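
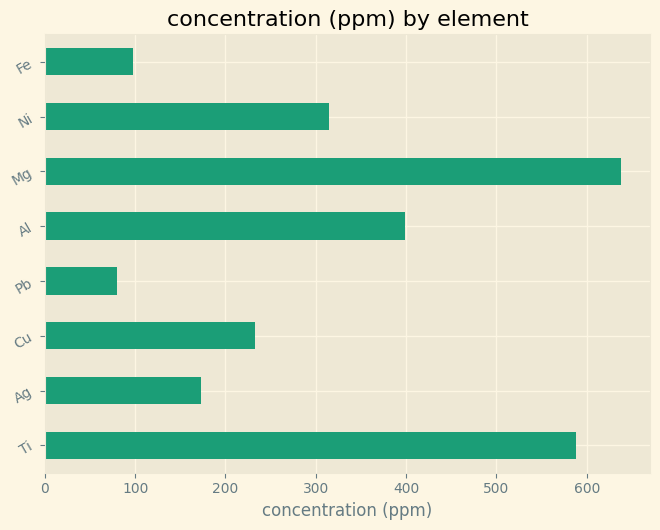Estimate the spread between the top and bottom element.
Max Mg ≈ 600, min Pb ≈ 100; range ≈ 500.

≈ 500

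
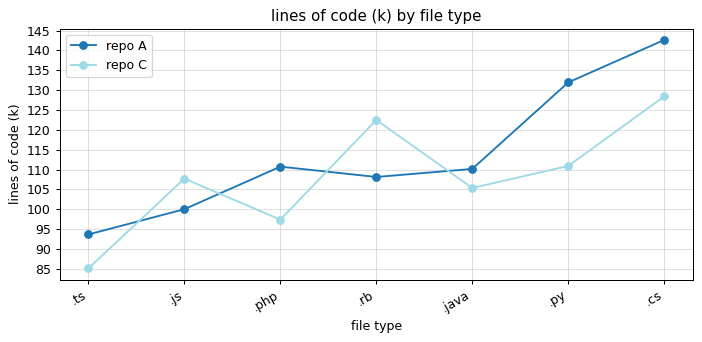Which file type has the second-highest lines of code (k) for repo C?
.rb

Top 3 for repo C: .cs ≈ 130, .rb ≈ 120, .py ≈ 110.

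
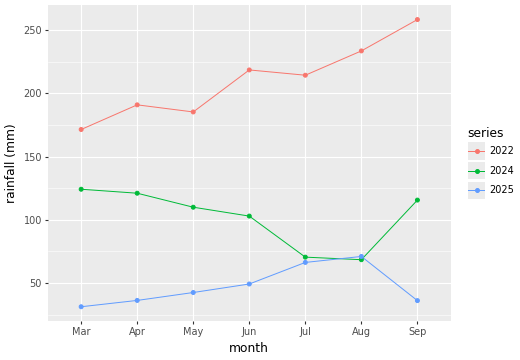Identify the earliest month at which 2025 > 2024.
Jul: 2025 ≈ 60 vs 2024 ≈ 80 (not yet); Aug: 2025 ≈ 80 vs 2024 ≈ 60 (first crossover).

Aug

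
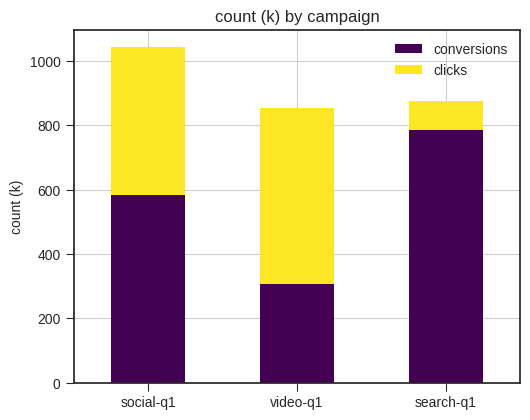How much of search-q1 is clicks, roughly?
clicks top ≈ 900, bottom ≈ 800; segment ≈ 100.

≈ 100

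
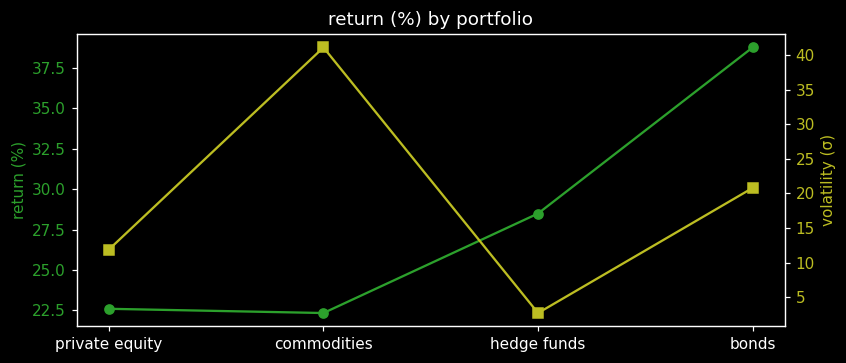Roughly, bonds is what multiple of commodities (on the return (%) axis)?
≈ 1.73×

bonds ≈ 38, commodities ≈ 22; 38/22 ≈ 1.73.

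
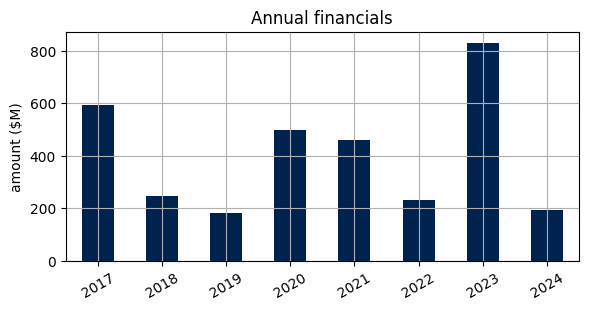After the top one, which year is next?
2017

Top 3: 2023 ≈ 800, 2017 ≈ 600, 2020 ≈ 500.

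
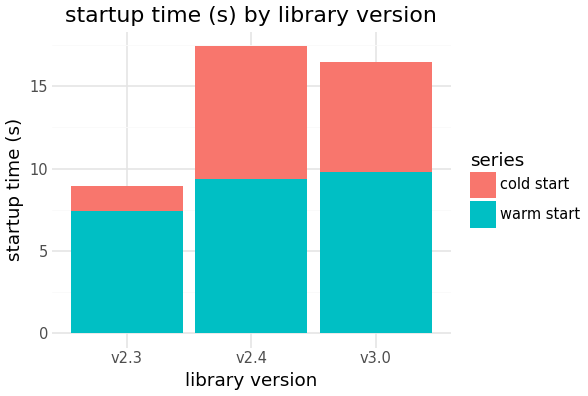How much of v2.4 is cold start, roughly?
cold start top ≈ 18, bottom ≈ 10; segment ≈ 8.

≈ 8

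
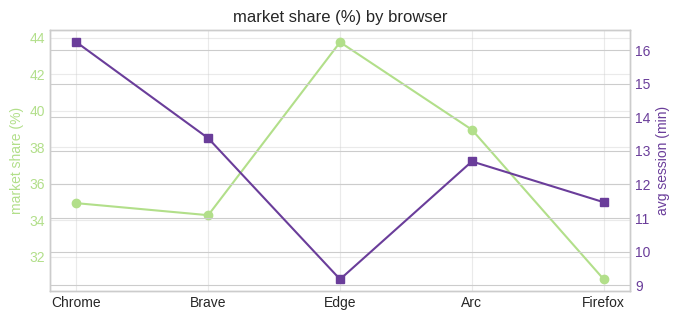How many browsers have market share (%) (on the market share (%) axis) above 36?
2

Above 36: Edge, Arc.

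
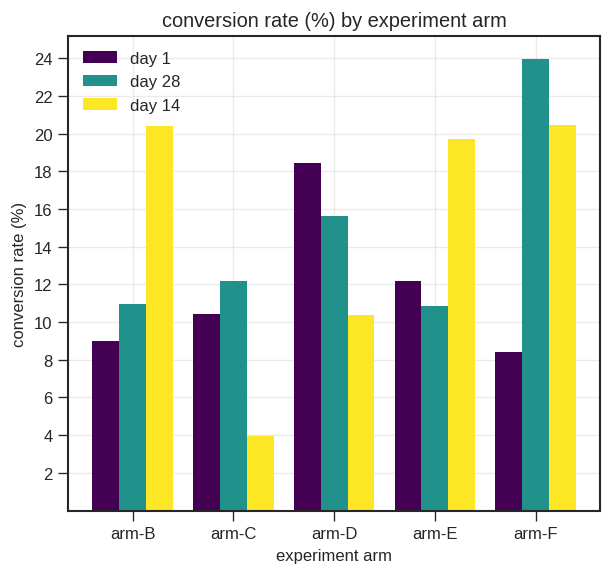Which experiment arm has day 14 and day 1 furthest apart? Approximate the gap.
arm-F, ≈ 12 %

arm-F: day 14 ≈ 20, day 1 ≈ 8 → gap ≈ 12. Next-largest (arm-B) is only ≈ 10.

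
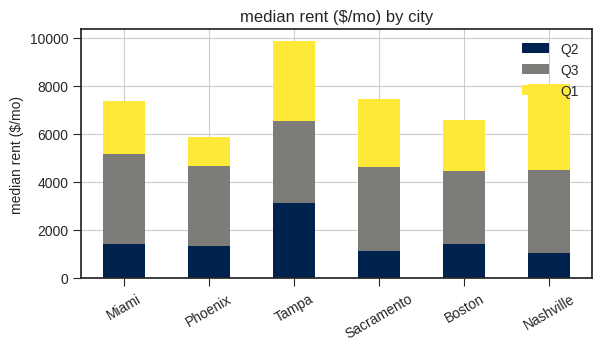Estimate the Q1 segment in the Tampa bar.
Q1 top ≈ 10000, bottom ≈ 7000; segment ≈ 3000.

≈ 3000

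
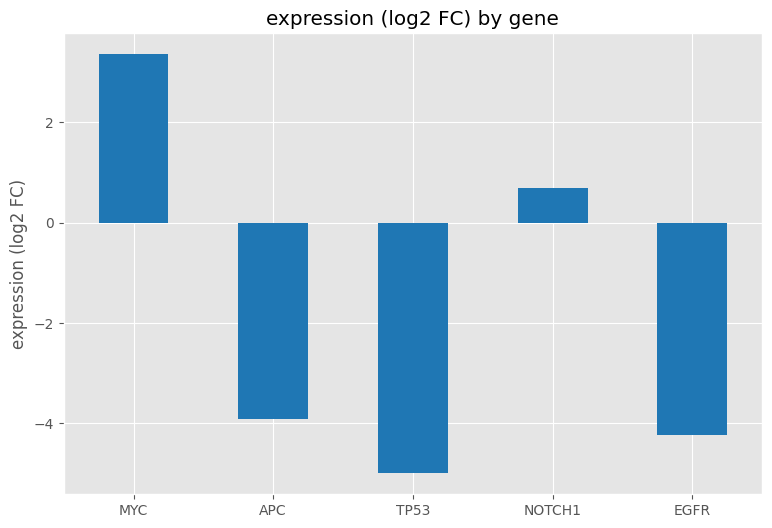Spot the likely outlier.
MYC

MYC ≈ 3; the rest sit between ≈ -5 and ≈ 1.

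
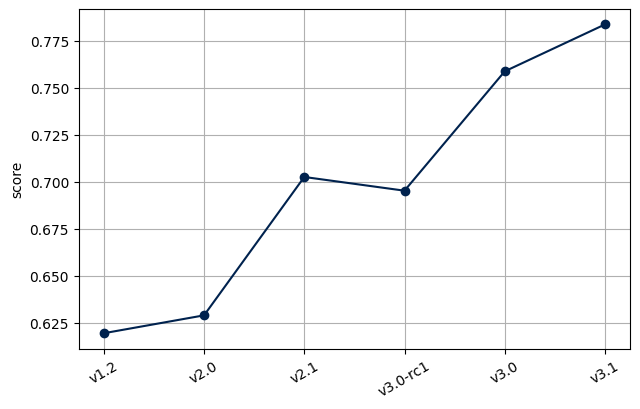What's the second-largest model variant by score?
Top 3: v3.1 ≈ 0.78, v3.0 ≈ 0.76, v2.1 ≈ 0.70.

v3.0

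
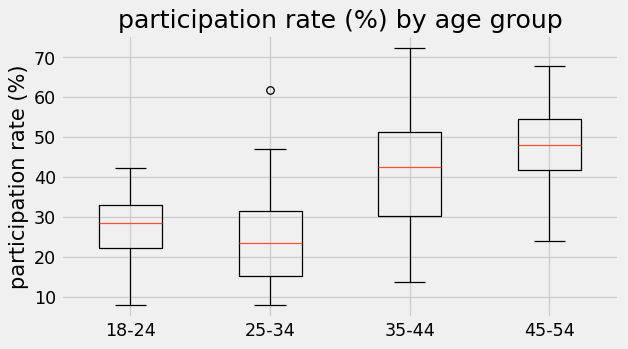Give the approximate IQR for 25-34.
≈ 16

Q3 ≈ 32, Q1 ≈ 16; IQR ≈ 16.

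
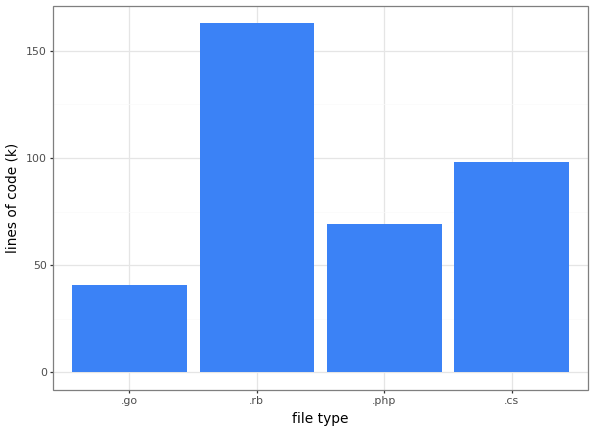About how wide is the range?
≈ 120

Max .rb ≈ 160, min .go ≈ 40; range ≈ 120.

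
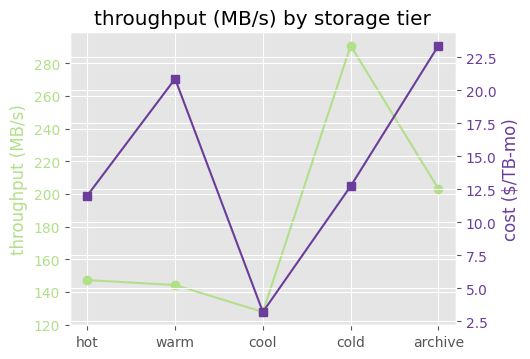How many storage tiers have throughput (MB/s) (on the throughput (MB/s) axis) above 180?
2

Above 180: cold, archive.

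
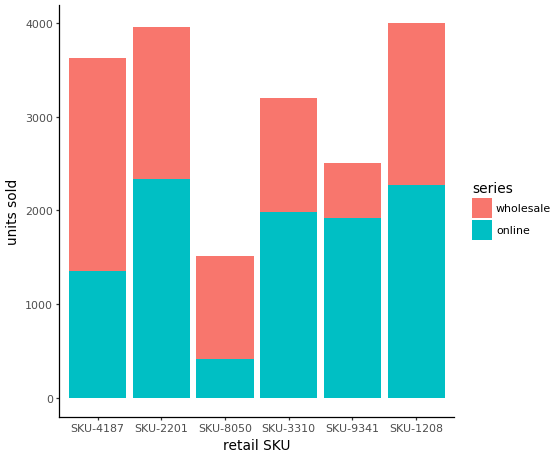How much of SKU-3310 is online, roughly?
online top ≈ 2000, bottom ≈ 0; segment ≈ 2000.

≈ 2000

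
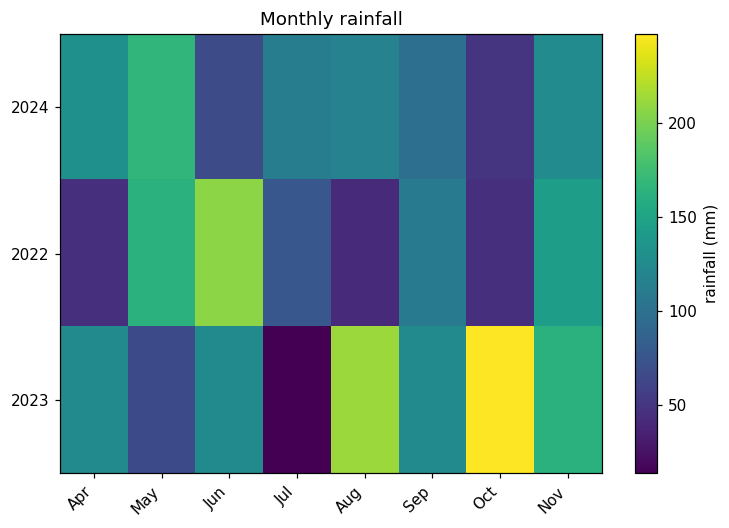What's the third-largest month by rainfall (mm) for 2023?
Top 4 for 2023: Oct ≈ 240, Aug ≈ 220, Nov ≈ 160, Sep ≈ 120.

Nov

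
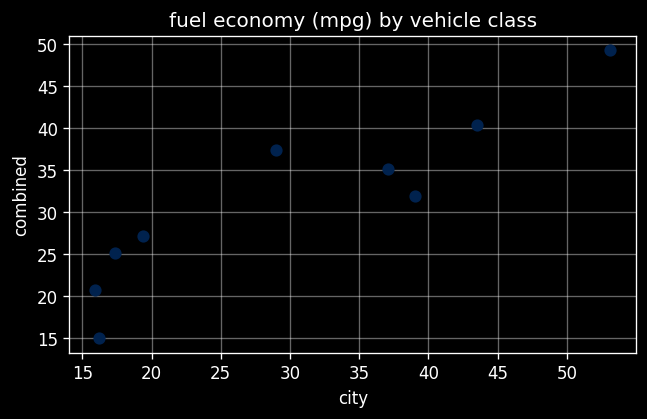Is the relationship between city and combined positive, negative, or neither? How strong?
positive, strong

Points are positively correlated; strong (|r| ≈ 0.9).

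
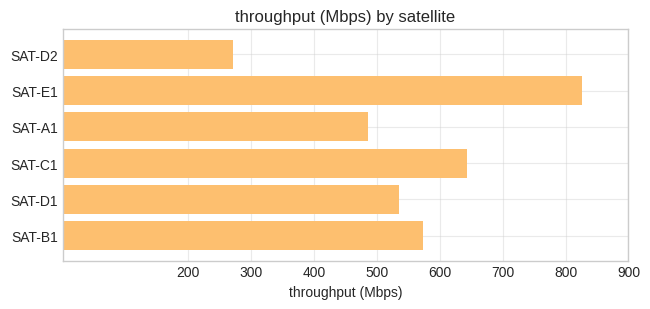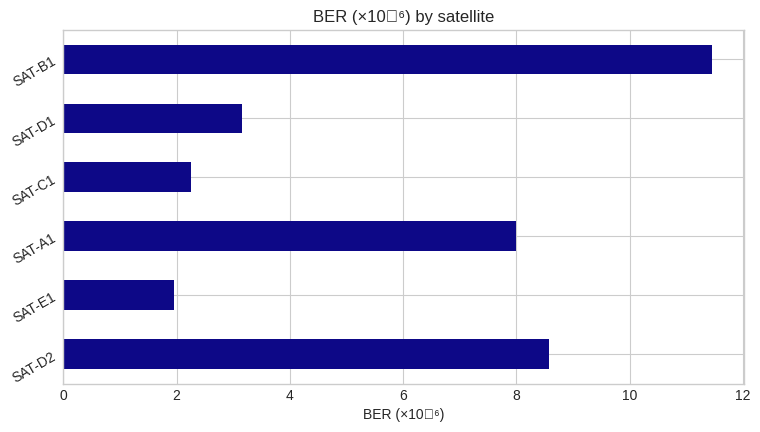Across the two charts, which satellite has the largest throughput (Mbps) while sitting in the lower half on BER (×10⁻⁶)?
Chart 2 median BER (×10⁻⁶) ≈ 6; below-median satellites: SAT-E1, SAT-C1, SAT-D1. Among those, SAT-E1 has the highest throughput (Mbps) (≈ 800).

SAT-E1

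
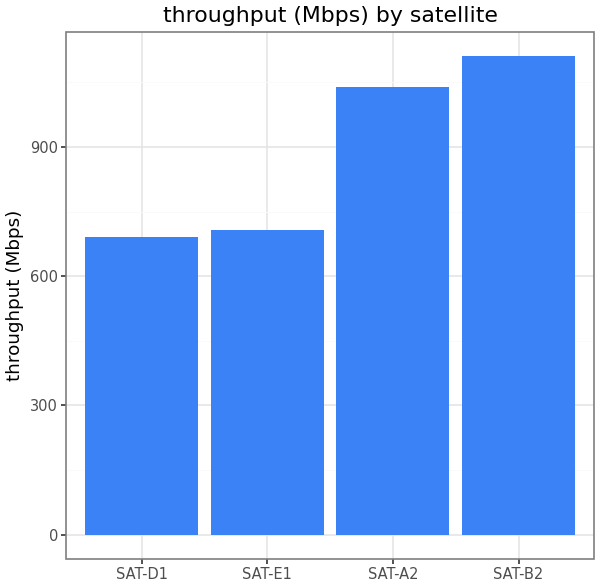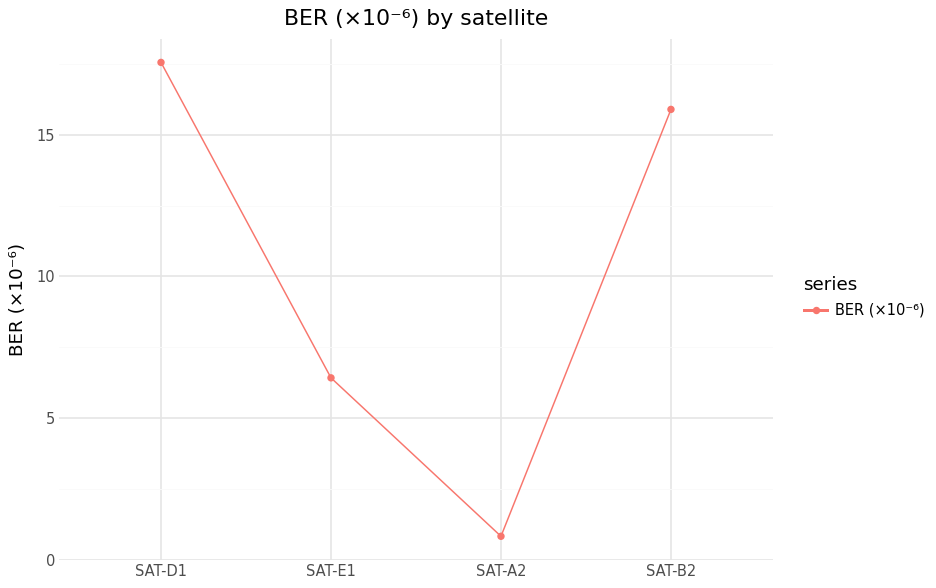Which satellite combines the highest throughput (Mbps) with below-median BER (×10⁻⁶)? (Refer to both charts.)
SAT-A2

Chart 2 median BER (×10⁻⁶) ≈ 12; below-median satellites: SAT-E1, SAT-A2. Among those, SAT-A2 has the highest throughput (Mbps) (≈ 1000).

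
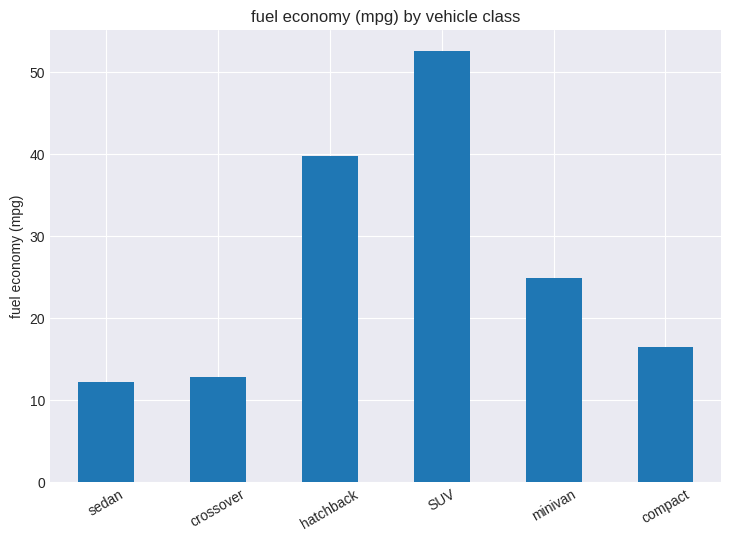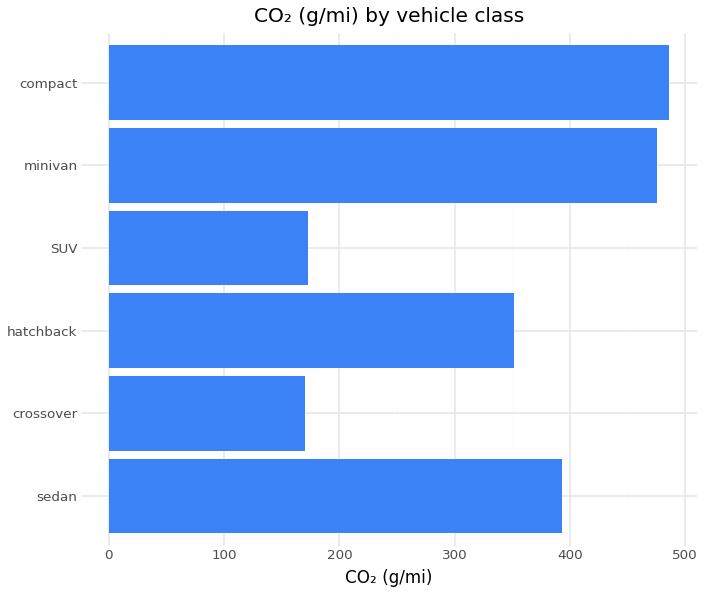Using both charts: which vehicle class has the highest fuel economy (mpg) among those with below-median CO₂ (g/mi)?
SUV

Chart 2 median CO₂ (g/mi) ≈ 350; below-median vehicle classes: crossover, hatchback, SUV. Among those, SUV has the highest fuel economy (mpg) (≈ 55).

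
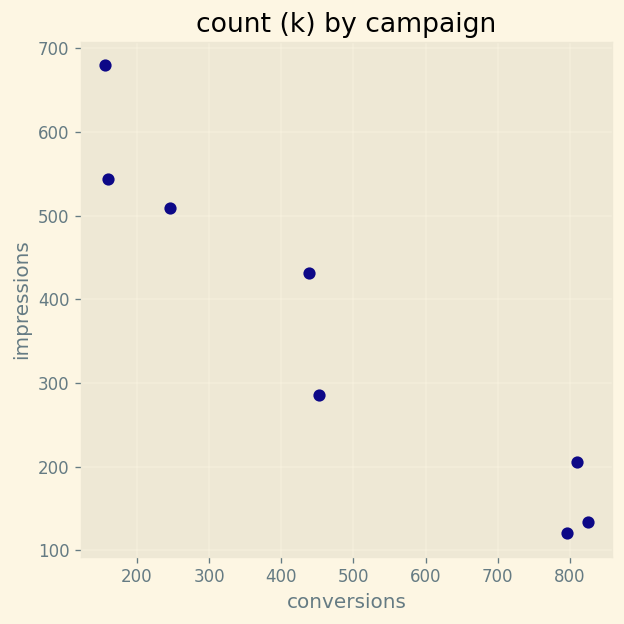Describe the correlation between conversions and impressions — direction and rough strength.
Points are negatively correlated; strong (|r| ≈ 1.0).

negative, strong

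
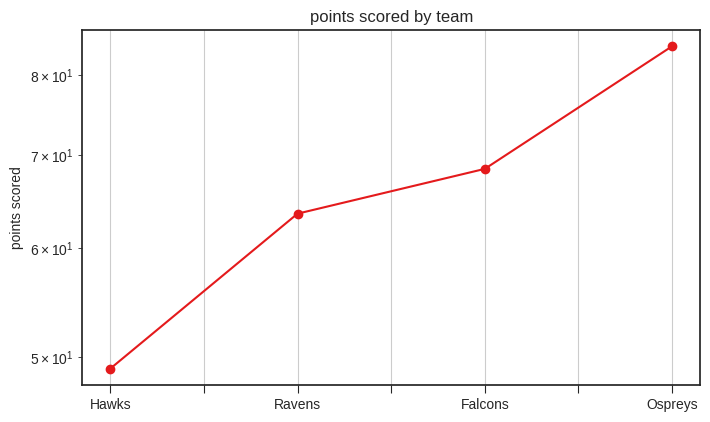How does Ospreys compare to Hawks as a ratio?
Ospreys ≈ 85, Hawks ≈ 50; 85/50 ≈ 1.7.

≈ 1.7×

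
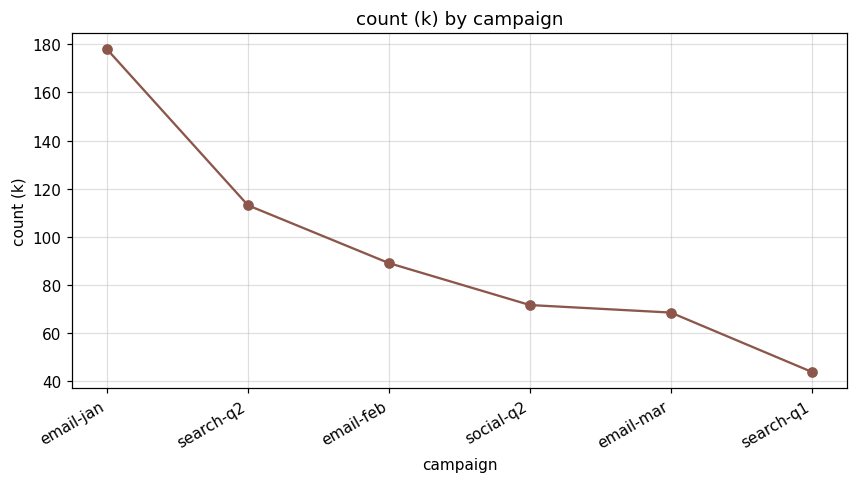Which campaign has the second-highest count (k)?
search-q2

Top 3: email-jan ≈ 180, search-q2 ≈ 120, email-feb ≈ 80.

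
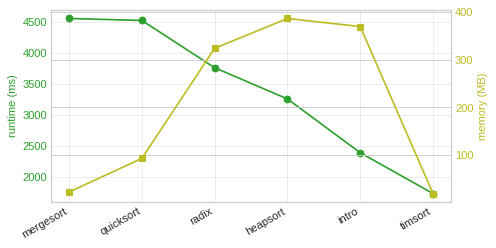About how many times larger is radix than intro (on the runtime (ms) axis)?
≈ 1.6×

radix ≈ 4000, intro ≈ 2500; 4000/2500 ≈ 1.6.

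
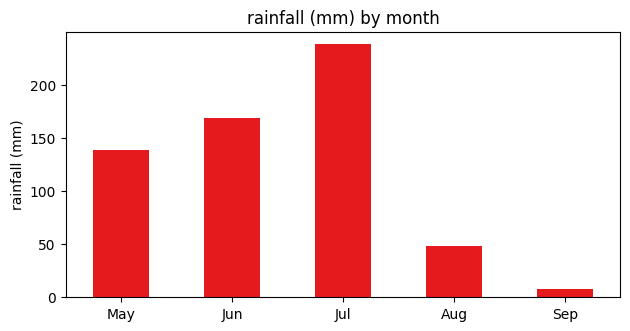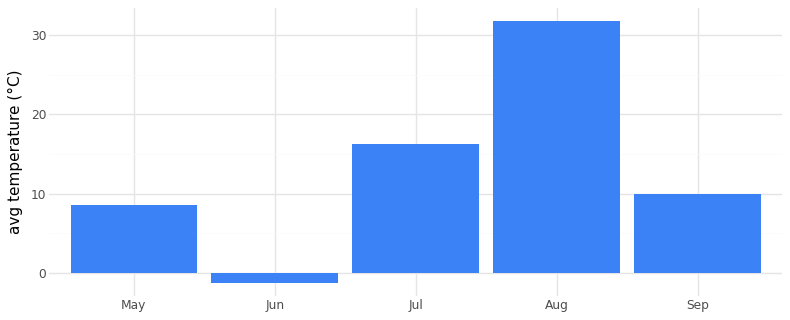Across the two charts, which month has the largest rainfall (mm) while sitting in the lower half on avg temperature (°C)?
Jun

Chart 2 median avg temperature (°C) ≈ 10; below-median months: May, Jun. Among those, Jun has the highest rainfall (mm) (≈ 175).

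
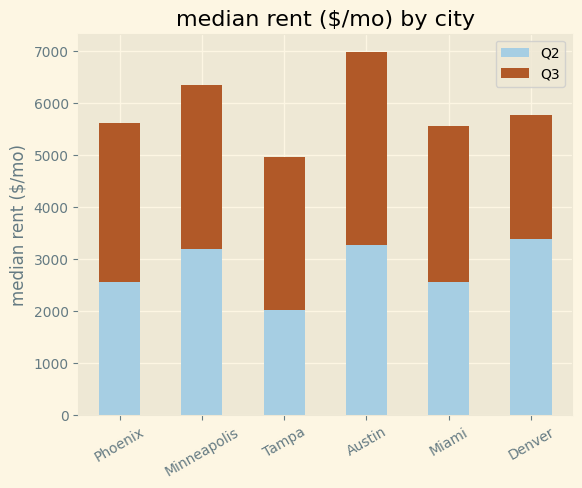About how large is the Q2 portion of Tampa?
Q2 top ≈ 2000, bottom ≈ 0; segment ≈ 2000.

≈ 2000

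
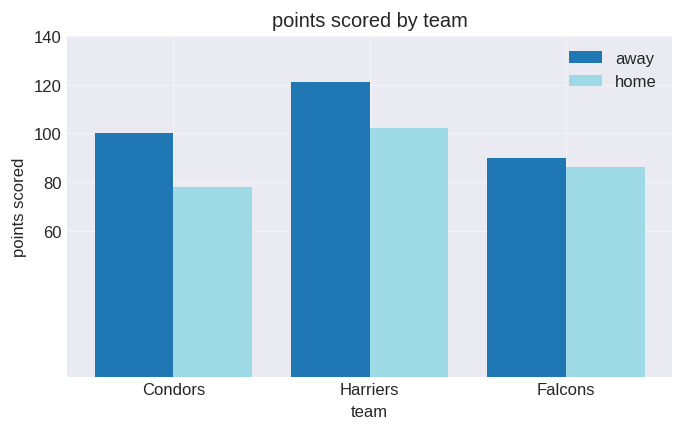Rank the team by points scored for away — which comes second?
Condors

Top 3 for away: Harriers ≈ 120, Condors ≈ 100, Falcons ≈ 80.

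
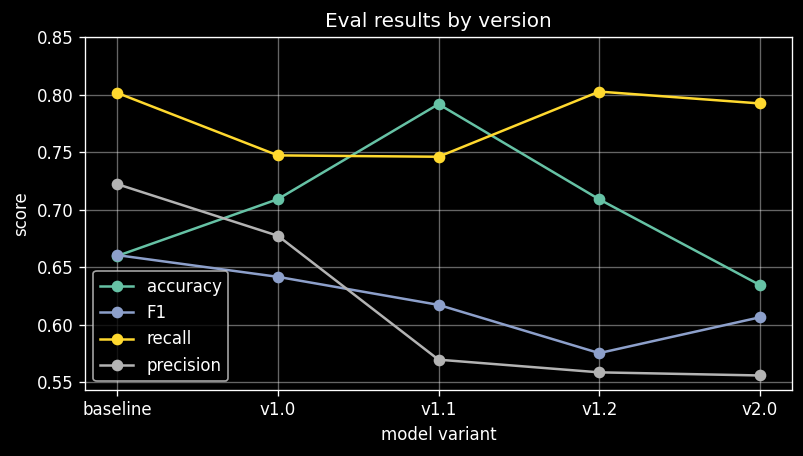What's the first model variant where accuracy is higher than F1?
baseline: accuracy ≈ 0.65 vs F1 ≈ 0.65 (not yet); v1.0: accuracy ≈ 0.70 vs F1 ≈ 0.65 (first crossover).

v1.0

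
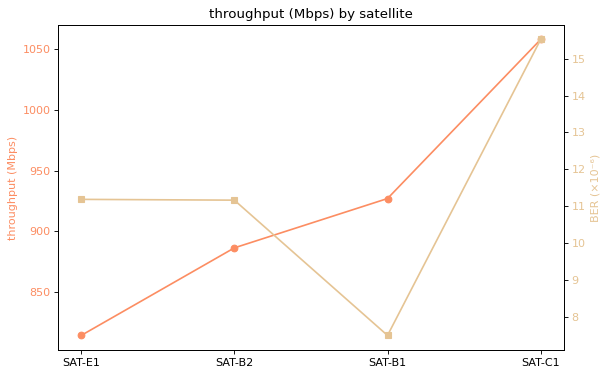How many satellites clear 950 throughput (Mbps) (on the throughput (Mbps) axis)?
Above 950: SAT-C1.

1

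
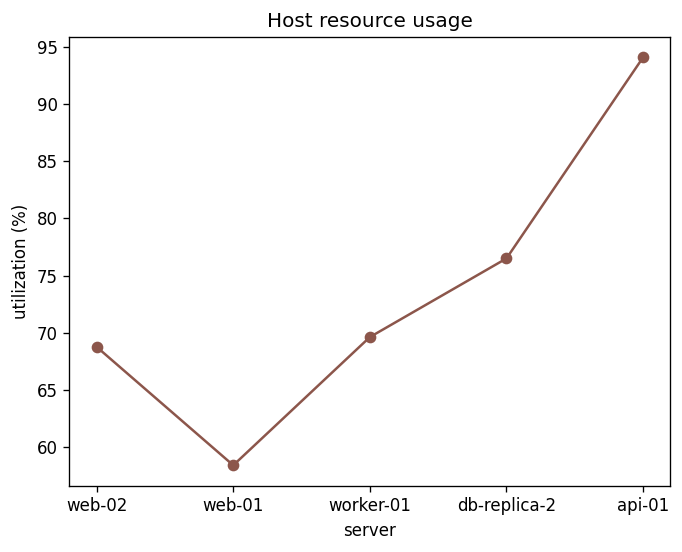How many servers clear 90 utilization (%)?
1

Above 90: api-01.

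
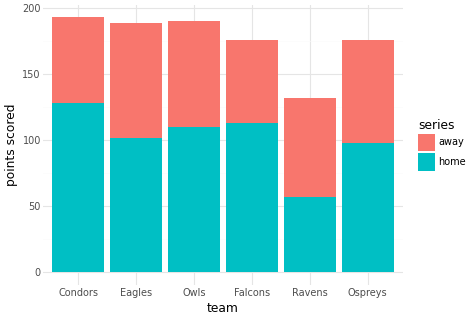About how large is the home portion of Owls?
≈ 120

home top ≈ 120, bottom ≈ 0; segment ≈ 120.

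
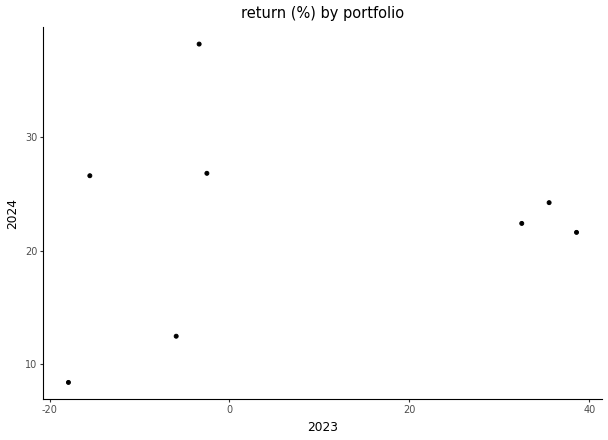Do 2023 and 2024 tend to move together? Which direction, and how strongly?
Points are roughly uncorrelated; weak (|r| ≈ 0.1).

no clear correlation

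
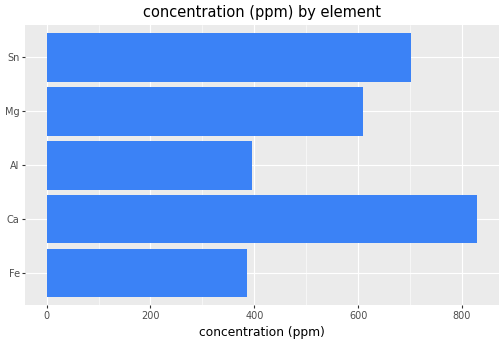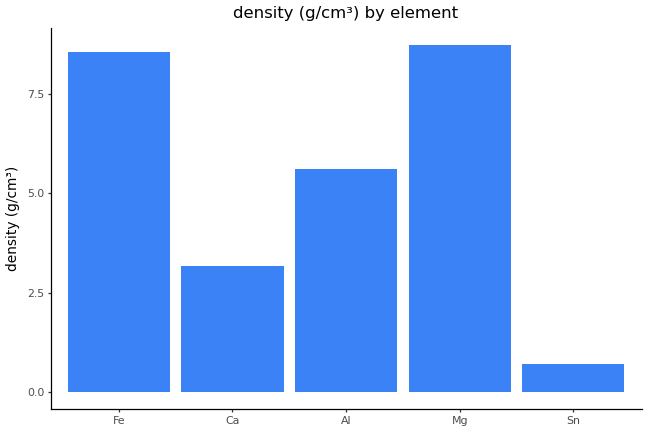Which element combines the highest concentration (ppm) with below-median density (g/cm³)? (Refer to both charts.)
Chart 2 median density (g/cm³) ≈ 6; below-median elements: Ca, Sn. Among those, Ca has the highest concentration (ppm) (≈ 800).

Ca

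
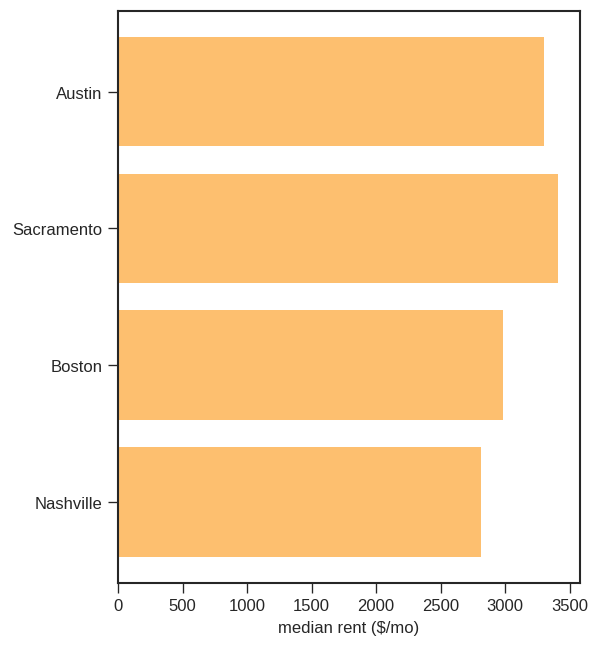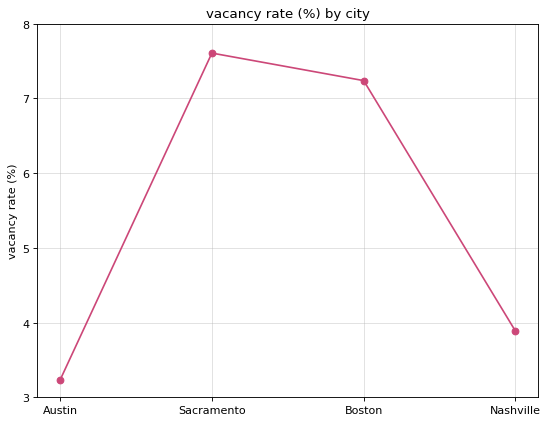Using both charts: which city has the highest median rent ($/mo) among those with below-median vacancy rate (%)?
Chart 2 median vacancy rate (%) ≈ 6; below-median cities: Austin, Nashville. Among those, Austin has the highest median rent ($/mo) (≈ 3500).

Austin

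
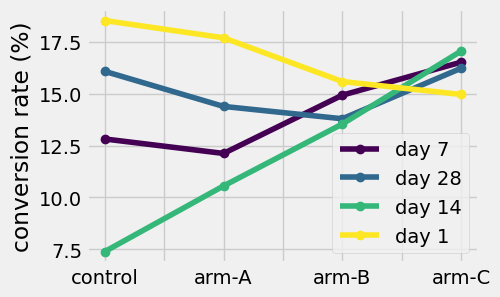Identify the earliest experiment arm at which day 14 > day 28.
arm-B: day 14 ≈ 14 vs day 28 ≈ 14 (not yet); arm-C: day 14 ≈ 17 vs day 28 ≈ 16 (first crossover).

arm-C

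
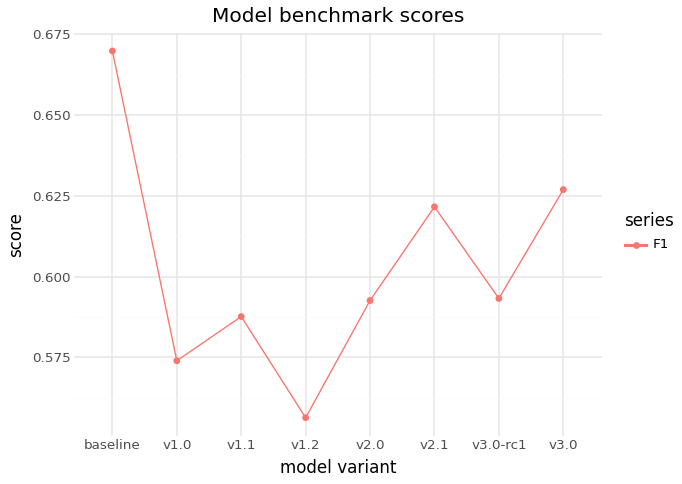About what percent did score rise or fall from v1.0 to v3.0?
v1.0 ≈ 0.57, v3.0 ≈ 0.63; (0.63 − 0.57) / 0.57 ≈ +10.5%.

≈ +10.5%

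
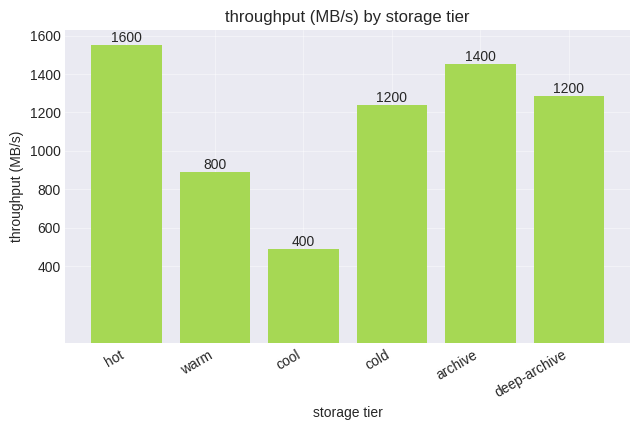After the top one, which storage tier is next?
Top 3: hot ≈ 1600, archive ≈ 1400, deep-archive ≈ 1200.

archive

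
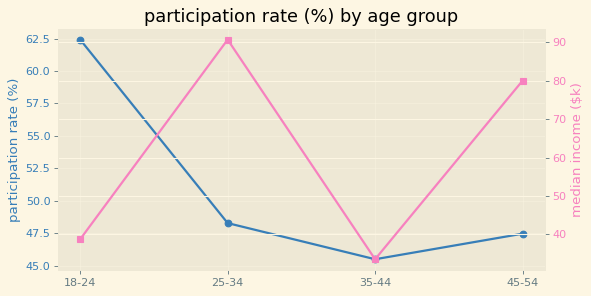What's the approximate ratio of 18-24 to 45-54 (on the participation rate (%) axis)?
≈ 1.29×

18-24 ≈ 62, 45-54 ≈ 48; 62/48 ≈ 1.29.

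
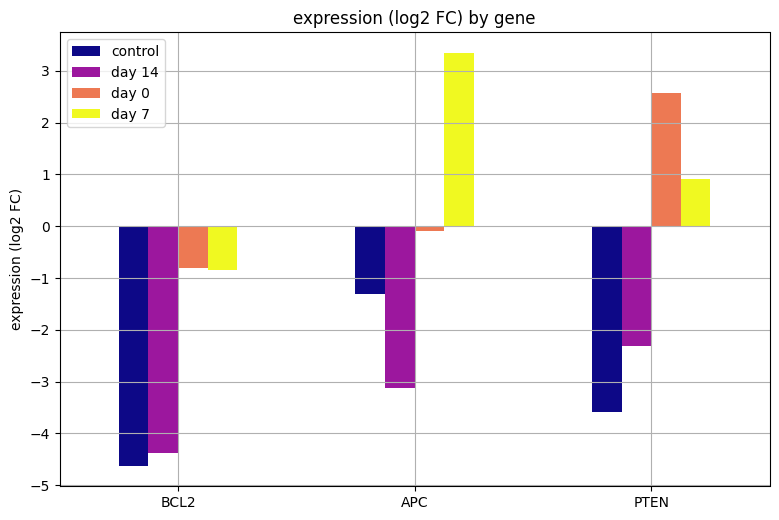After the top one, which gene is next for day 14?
APC

Top 3 for day 14: PTEN ≈ -2, APC ≈ -3, BCL2 ≈ -4.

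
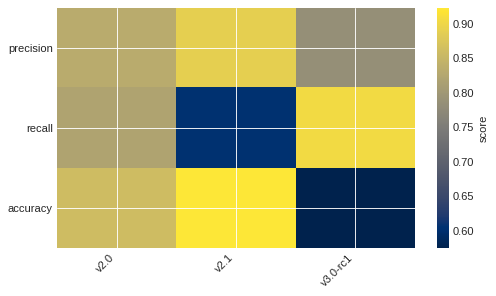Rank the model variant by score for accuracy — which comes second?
Top 3 for accuracy: v2.1 ≈ 0.90, v2.0 ≈ 0.85, v3.0-rc1 ≈ 0.55.

v2.0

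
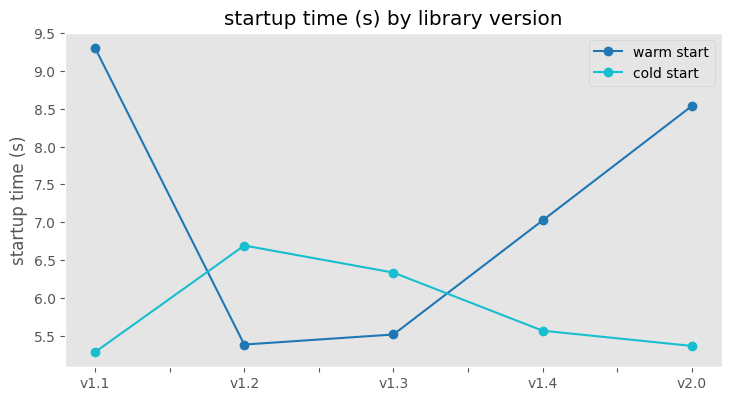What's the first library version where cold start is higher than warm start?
v1.2

v1.1: cold start ≈ 5.5 vs warm start ≈ 9.5 (not yet); v1.2: cold start ≈ 6.5 vs warm start ≈ 5.5 (first crossover).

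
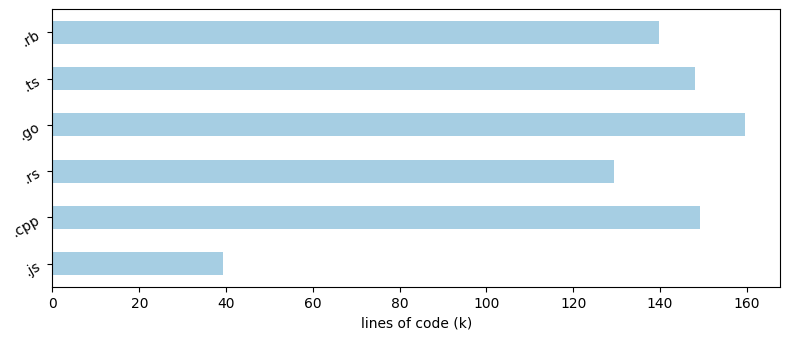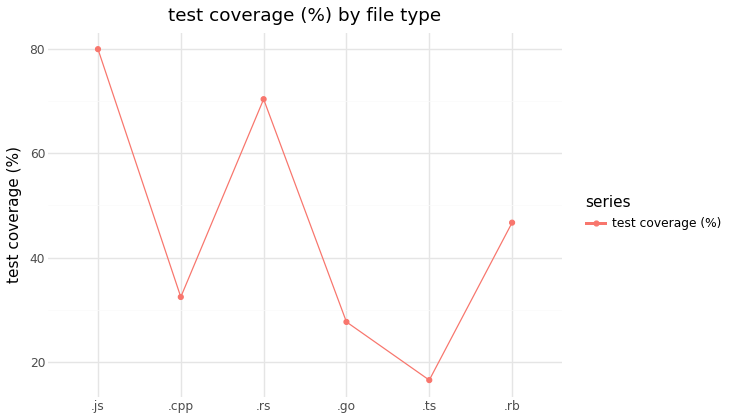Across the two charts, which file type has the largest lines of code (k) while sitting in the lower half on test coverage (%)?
.go

Chart 2 median test coverage (%) ≈ 40; below-median file types: .cpp, .go, .ts. Among those, .go has the highest lines of code (k) (≈ 160).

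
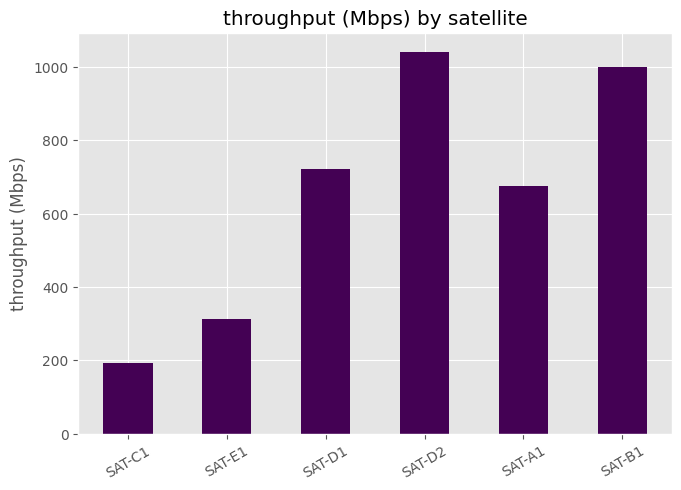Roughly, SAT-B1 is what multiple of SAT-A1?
≈ 1.43×

SAT-B1 ≈ 1000, SAT-A1 ≈ 700; 1000/700 ≈ 1.43.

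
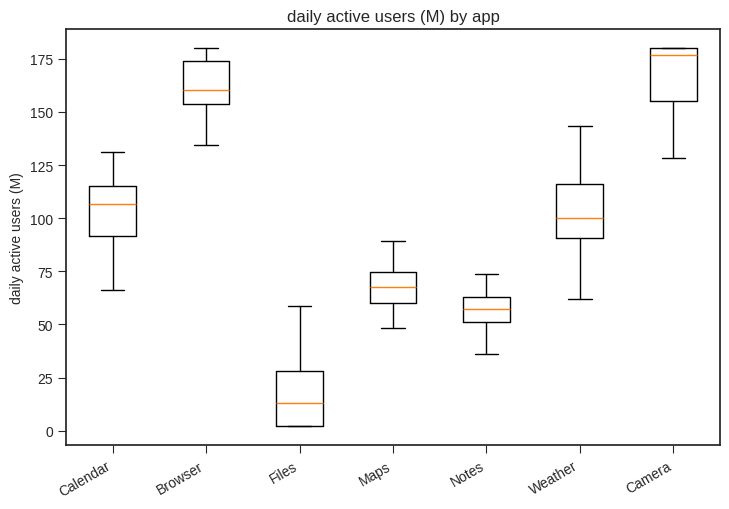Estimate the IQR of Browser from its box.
Q3 ≈ 180, Q1 ≈ 160; IQR ≈ 20.

≈ 20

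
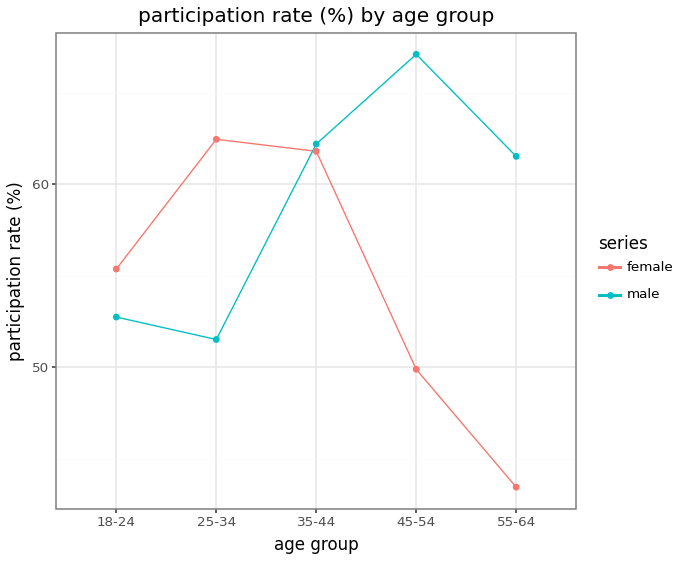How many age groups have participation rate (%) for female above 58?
Above 58: 25-34, 35-44.

2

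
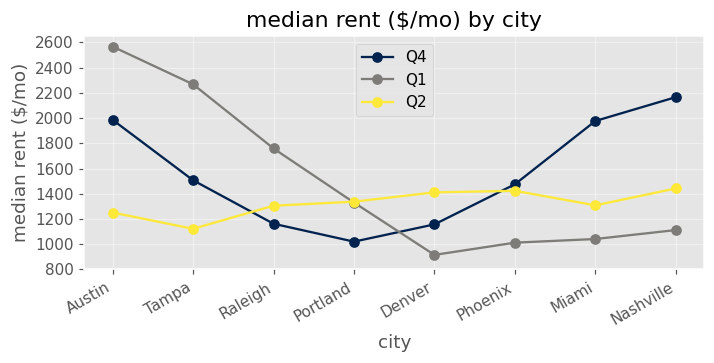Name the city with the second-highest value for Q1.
Top 3 for Q1: Austin ≈ 2600, Tampa ≈ 2200, Raleigh ≈ 1800.

Tampa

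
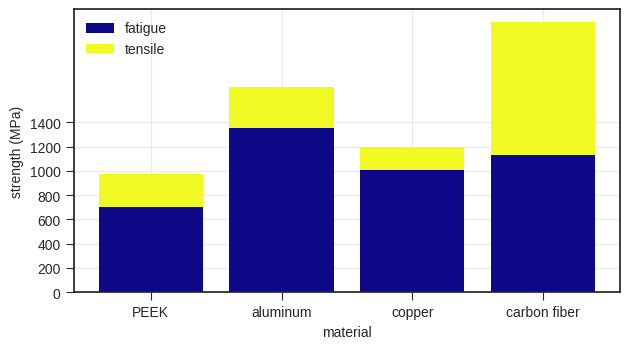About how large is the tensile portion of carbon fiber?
tensile top ≈ 2200, bottom ≈ 1200; segment ≈ 1000.

≈ 1000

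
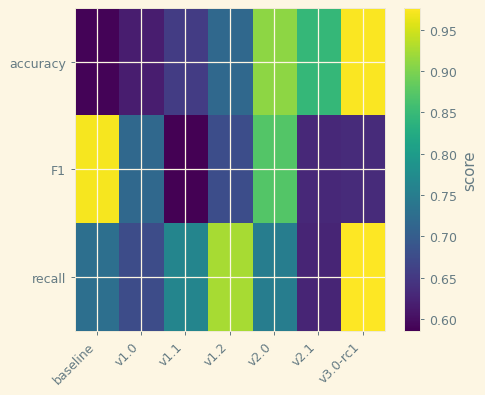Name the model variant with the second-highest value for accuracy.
Top 3 for accuracy: v3.0-rc1 ≈ 0.95, v2.0 ≈ 0.90, v2.1 ≈ 0.85.

v2.0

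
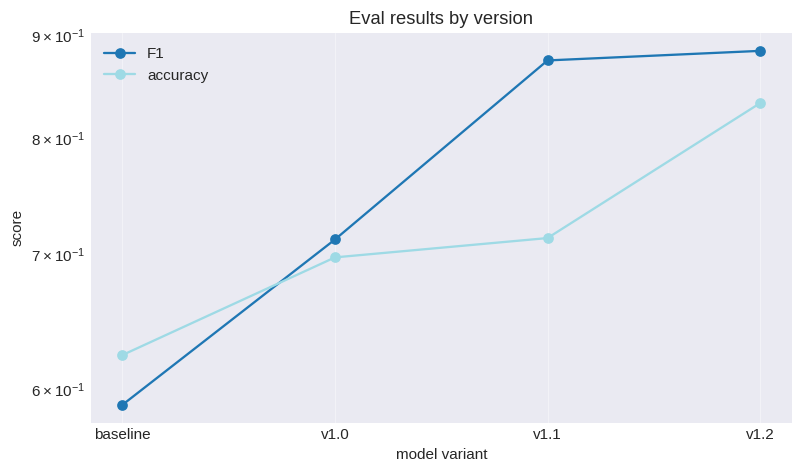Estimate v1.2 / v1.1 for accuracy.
≈ 1.21×

v1.2 ≈ 0.85, v1.1 ≈ 0.70; 0.85/0.70 ≈ 1.21.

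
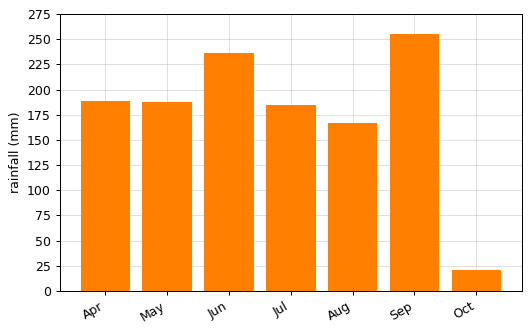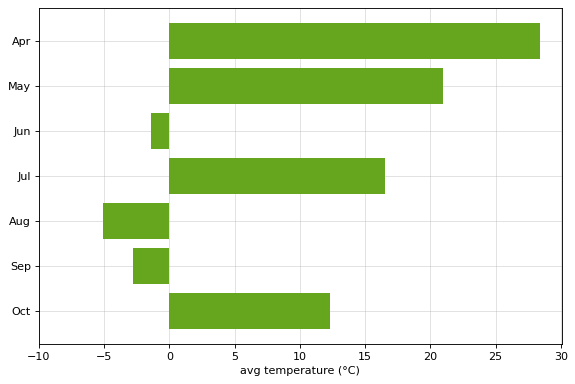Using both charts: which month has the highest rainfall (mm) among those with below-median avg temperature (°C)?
Chart 2 median avg temperature (°C) ≈ 10; below-median months: Jun, Aug, Sep. Among those, Sep has the highest rainfall (mm) (≈ 250).

Sep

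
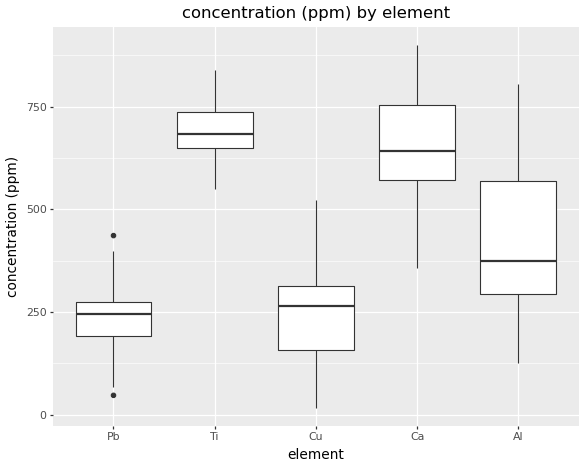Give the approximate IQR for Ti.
Q3 ≈ 750, Q1 ≈ 650; IQR ≈ 100.

≈ 100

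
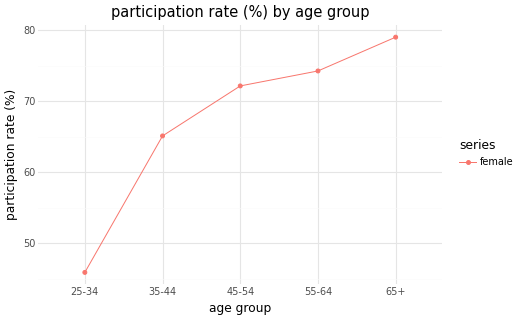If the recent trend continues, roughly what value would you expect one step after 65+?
≈ 85

Last three: 70, 75, 80 → slope ≈ 5/step → next ≈ 85.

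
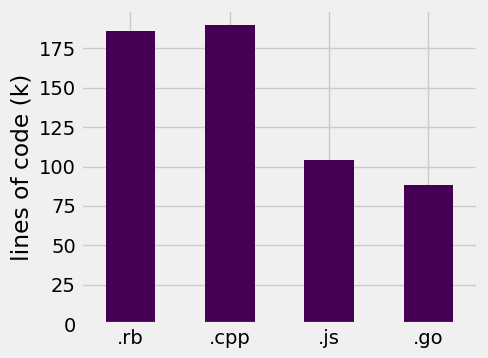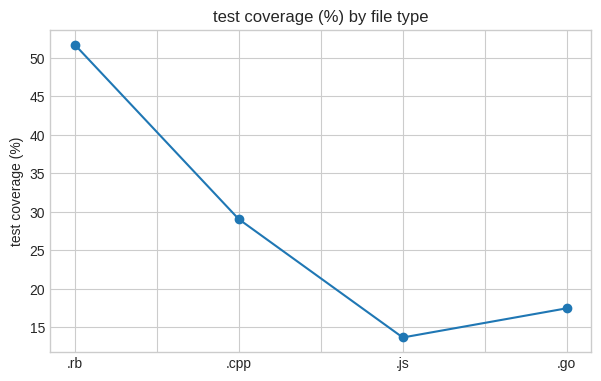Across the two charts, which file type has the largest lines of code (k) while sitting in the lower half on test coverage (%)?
.js

Chart 2 median test coverage (%) ≈ 25; below-median file types: .js, .go. Among those, .js has the highest lines of code (k) (≈ 100).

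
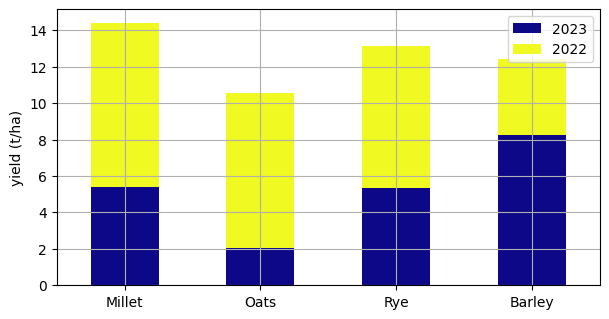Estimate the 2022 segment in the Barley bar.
2022 top ≈ 12, bottom ≈ 8; segment ≈ 4.

≈ 4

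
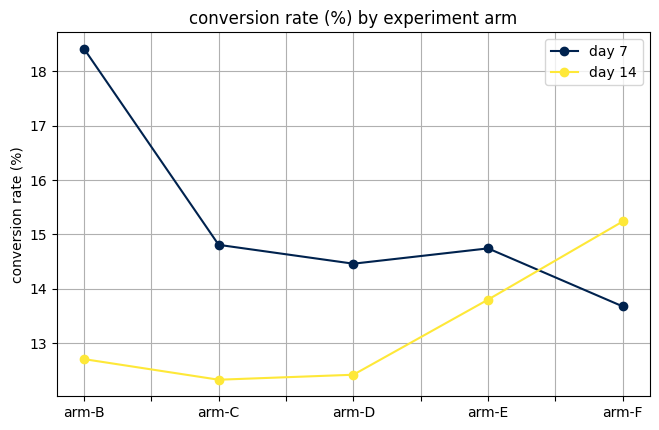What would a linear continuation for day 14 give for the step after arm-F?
Last three: 12, 14, 15 → slope ≈ 1.5/step → next ≈ 16.5.

≈ 16.5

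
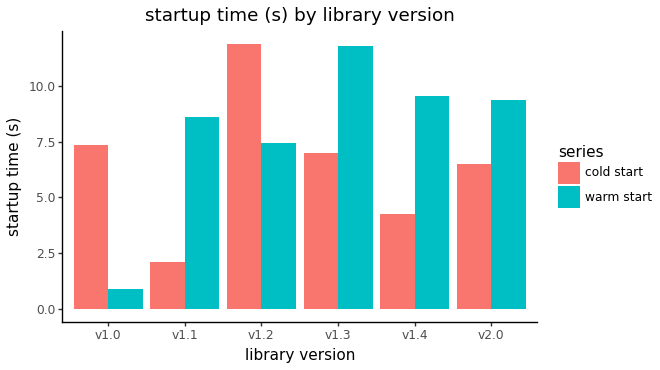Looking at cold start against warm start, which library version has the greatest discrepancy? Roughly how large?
v1.1, ≈ 7 s

v1.1: cold start ≈ 2, warm start ≈ 9 → gap ≈ 7. Next-largest (v1.0) is only ≈ 6.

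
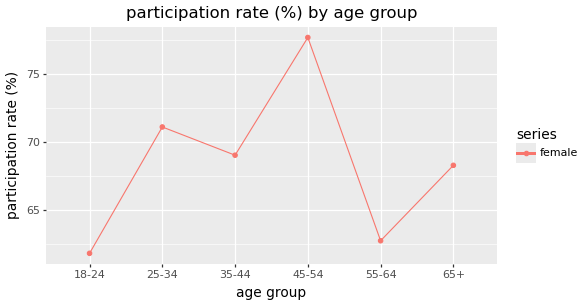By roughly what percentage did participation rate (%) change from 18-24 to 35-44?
18-24 ≈ 62, 35-44 ≈ 70; (70 − 62) / 62 ≈ +12.9%.

≈ +12.9%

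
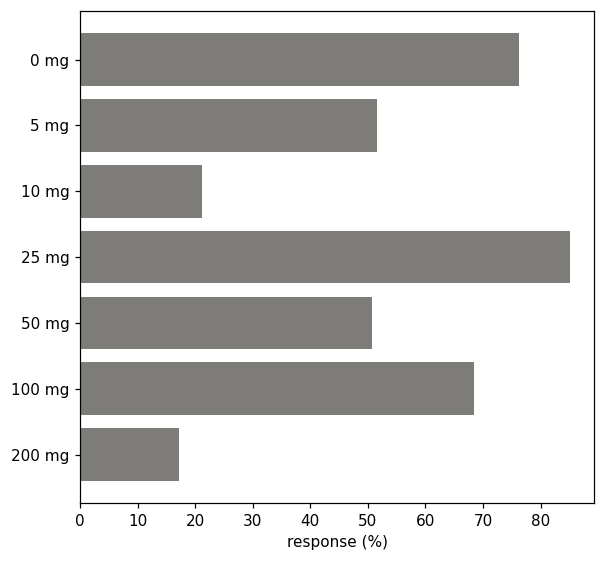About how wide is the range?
Max 25 mg ≈ 90, min 200 mg ≈ 20; range ≈ 70.

≈ 70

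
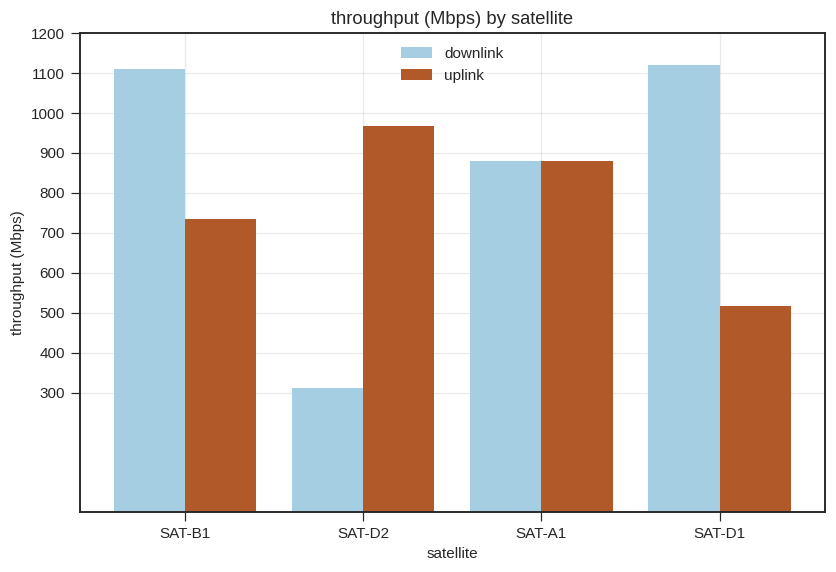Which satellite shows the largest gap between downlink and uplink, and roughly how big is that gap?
SAT-D2: downlink ≈ 300, uplink ≈ 1000 → gap ≈ 700. Next-largest (SAT-D1) is only ≈ 600.

SAT-D2, ≈ 700 Mbps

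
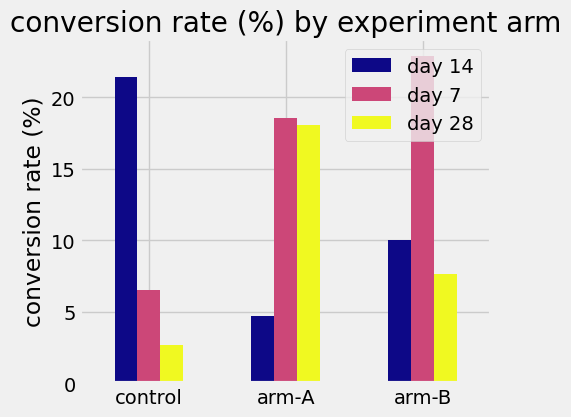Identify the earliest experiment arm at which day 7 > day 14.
control: day 7 ≈ 6 vs day 14 ≈ 22 (not yet); arm-A: day 7 ≈ 18 vs day 14 ≈ 4 (first crossover).

arm-A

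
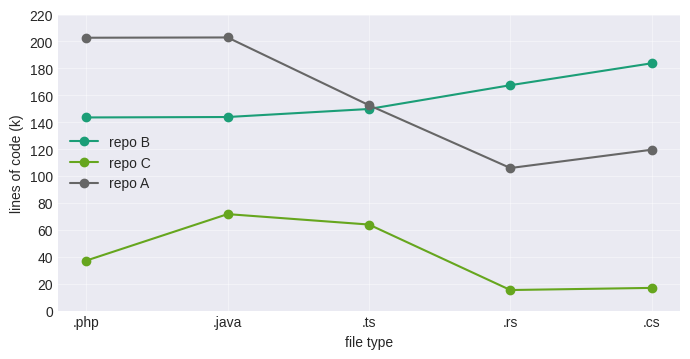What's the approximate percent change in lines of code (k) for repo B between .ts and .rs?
.ts ≈ 140, .rs ≈ 160; (160 − 140) / 140 ≈ +14.3%.

≈ +14.3%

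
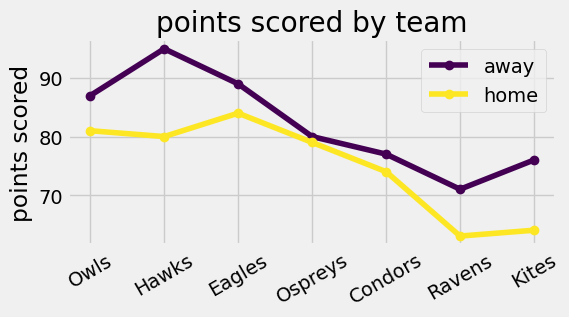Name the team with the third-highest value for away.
Owls

Top 4 for away: Hawks ≈ 95, Eagles ≈ 90, Owls ≈ 85, Ospreys ≈ 80.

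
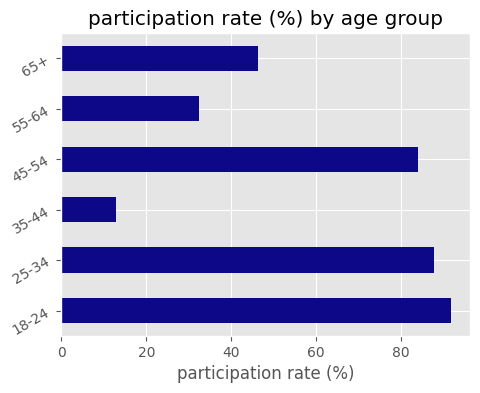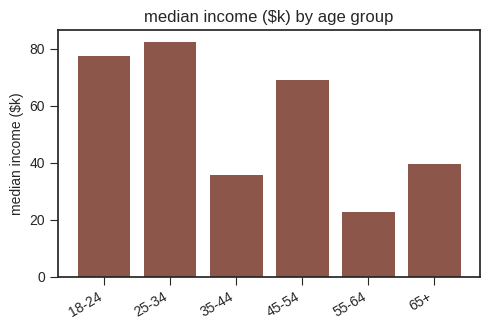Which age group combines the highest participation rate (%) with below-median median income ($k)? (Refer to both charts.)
Chart 2 median median income ($k) ≈ 50; below-median age groups: 35-44, 55-64, 65+. Among those, 65+ has the highest participation rate (%) (≈ 50).

65+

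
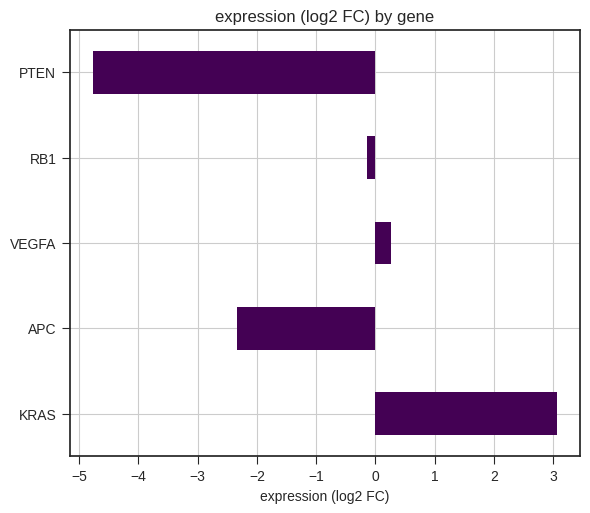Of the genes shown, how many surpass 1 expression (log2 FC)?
Above 1: KRAS.

1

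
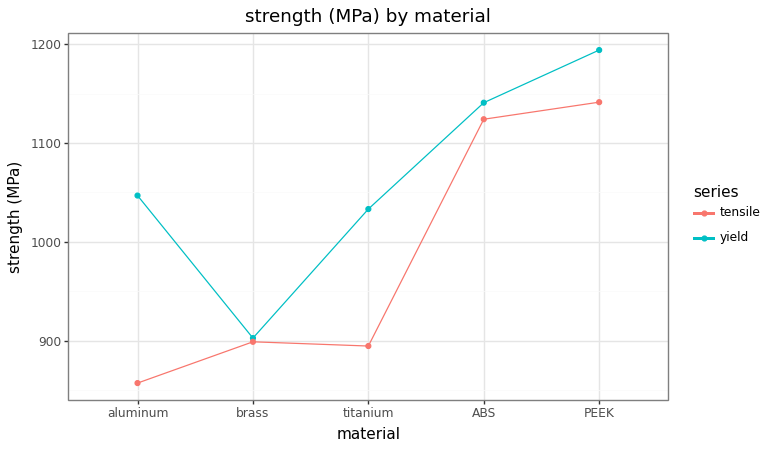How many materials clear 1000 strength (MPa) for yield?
Above 1000: aluminum, titanium, ABS, PEEK.

4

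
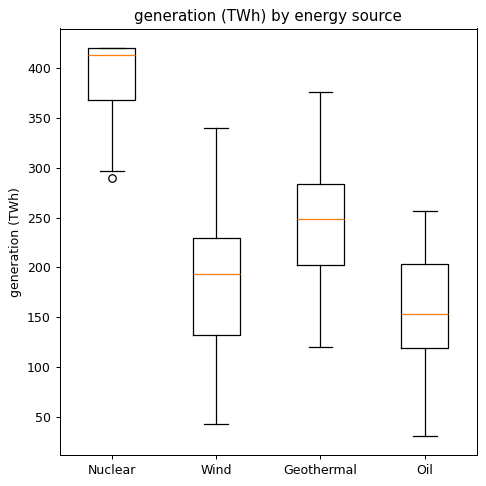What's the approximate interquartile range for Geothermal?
≈ 80

Q3 ≈ 280, Q1 ≈ 200; IQR ≈ 80.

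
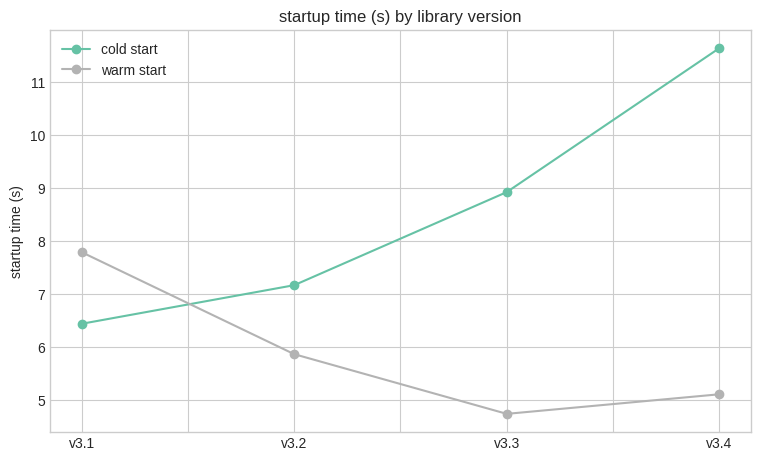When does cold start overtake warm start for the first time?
v3.1: cold start ≈ 6 vs warm start ≈ 8 (not yet); v3.2: cold start ≈ 7 vs warm start ≈ 6 (first crossover).

v3.2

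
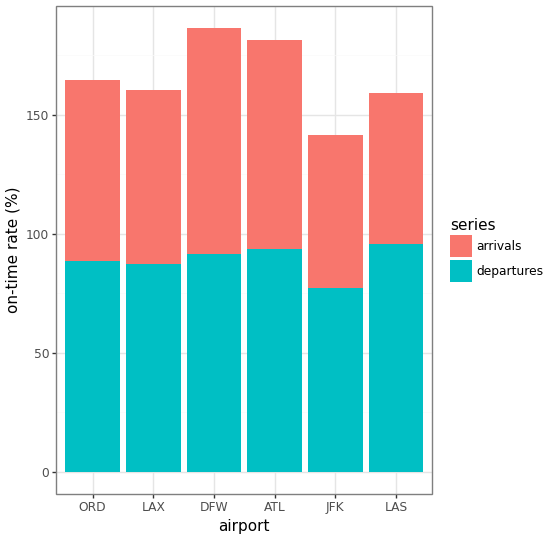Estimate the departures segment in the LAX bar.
departures top ≈ 80, bottom ≈ 0; segment ≈ 80.

≈ 80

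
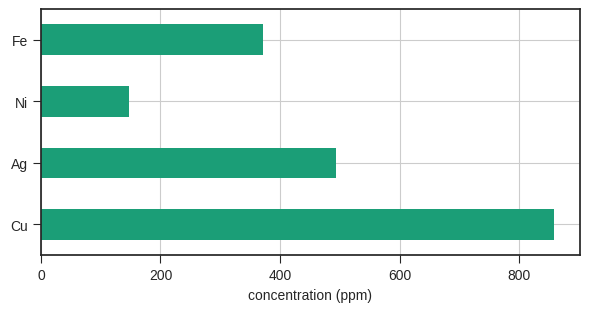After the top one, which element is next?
Top 3: Cu ≈ 900, Ag ≈ 500, Fe ≈ 400.

Ag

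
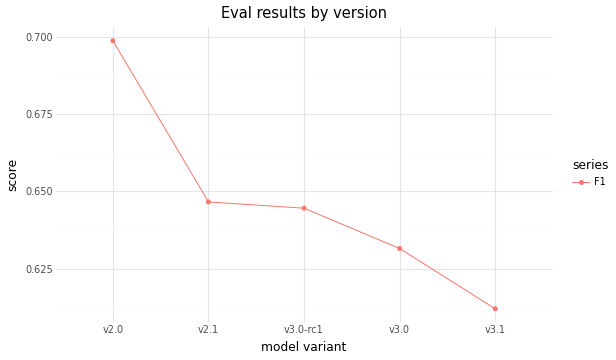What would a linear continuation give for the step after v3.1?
≈ 0.595

Last three: 0.64, 0.63, 0.61 → slope ≈ -0.015/step → next ≈ 0.595.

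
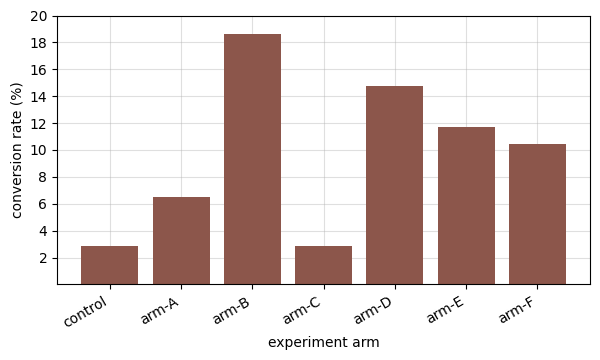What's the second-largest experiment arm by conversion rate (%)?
Top 3: arm-B ≈ 18, arm-D ≈ 14, arm-E ≈ 12.

arm-D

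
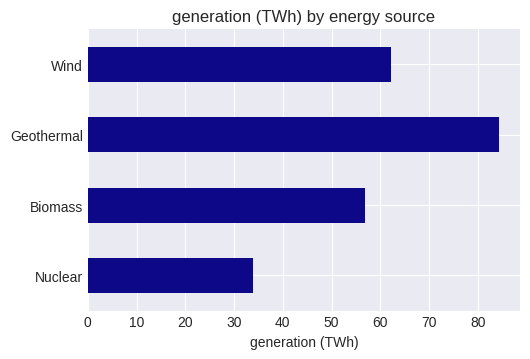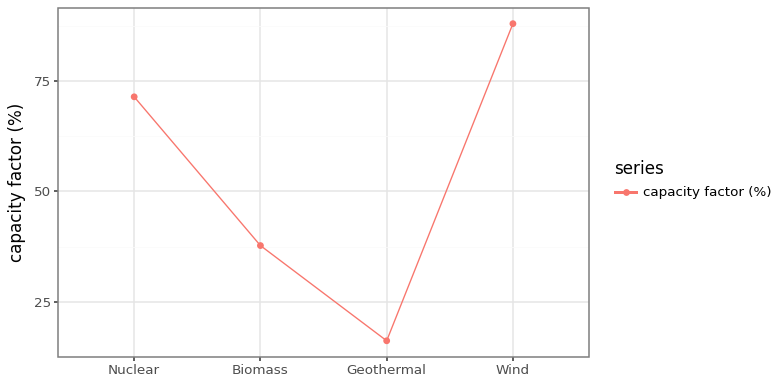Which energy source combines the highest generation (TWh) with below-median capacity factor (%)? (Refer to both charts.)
Geothermal

Chart 2 median capacity factor (%) ≈ 50; below-median energy sources: Biomass, Geothermal. Among those, Geothermal has the highest generation (TWh) (≈ 80).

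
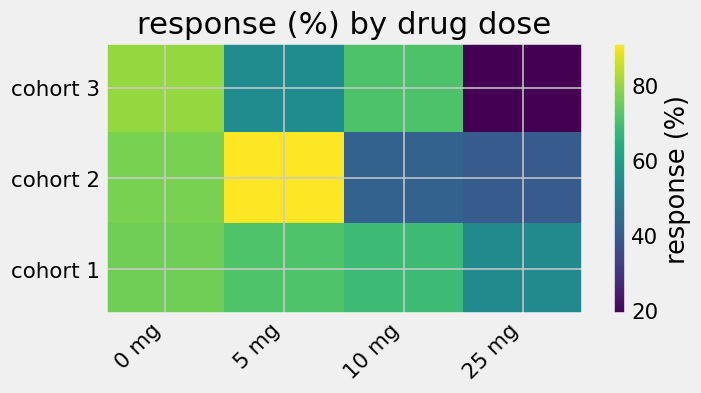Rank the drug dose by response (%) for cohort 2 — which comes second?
Top 3 for cohort 2: 5 mg ≈ 90, 0 mg ≈ 80, 10 mg ≈ 40.

0 mg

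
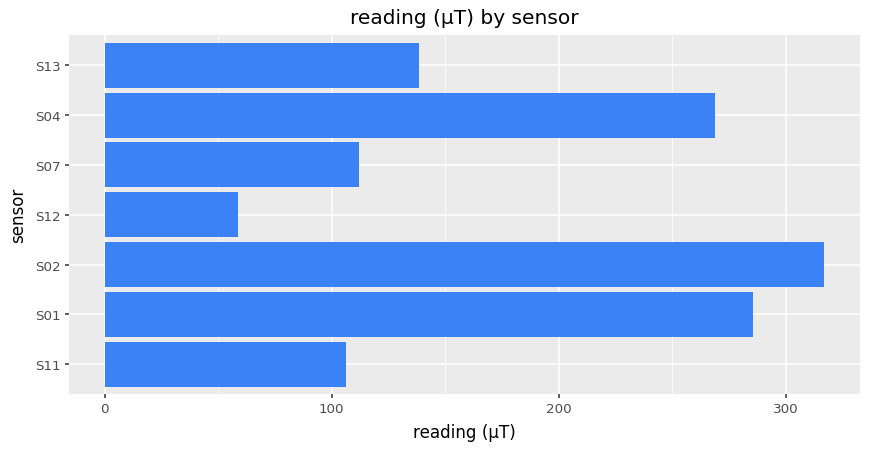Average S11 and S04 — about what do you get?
(100 + 250) / 2 ≈ 175.

≈ 175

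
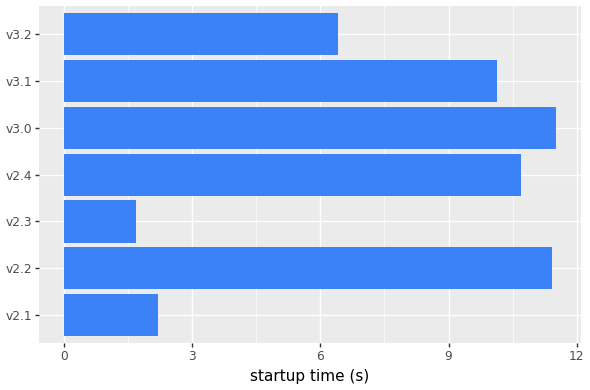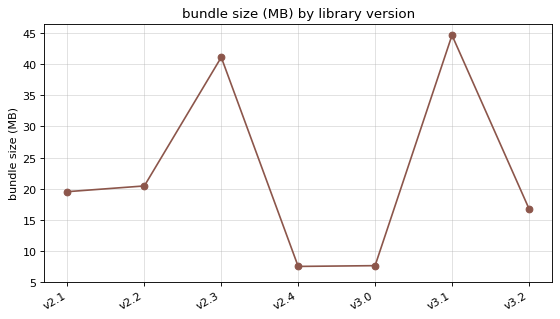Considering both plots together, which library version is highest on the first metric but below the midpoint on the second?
Chart 2 median bundle size (MB) ≈ 20; below-median library versions: v2.4, v3.0, v3.2. Among those, v3.0 has the highest startup time (s) (≈ 12).

v3.0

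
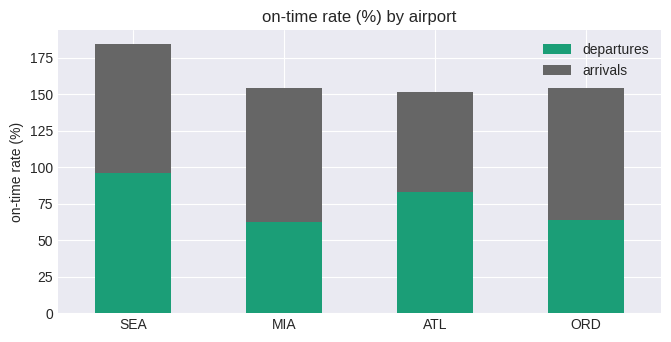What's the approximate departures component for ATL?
≈ 80

departures top ≈ 80, bottom ≈ 0; segment ≈ 80.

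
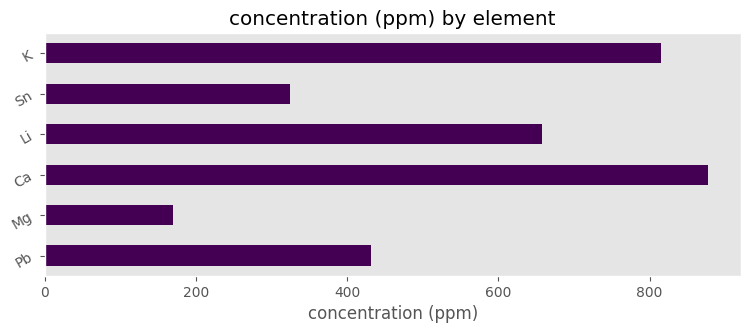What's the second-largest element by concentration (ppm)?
Top 3: Ca ≈ 900, K ≈ 800, Li ≈ 700.

K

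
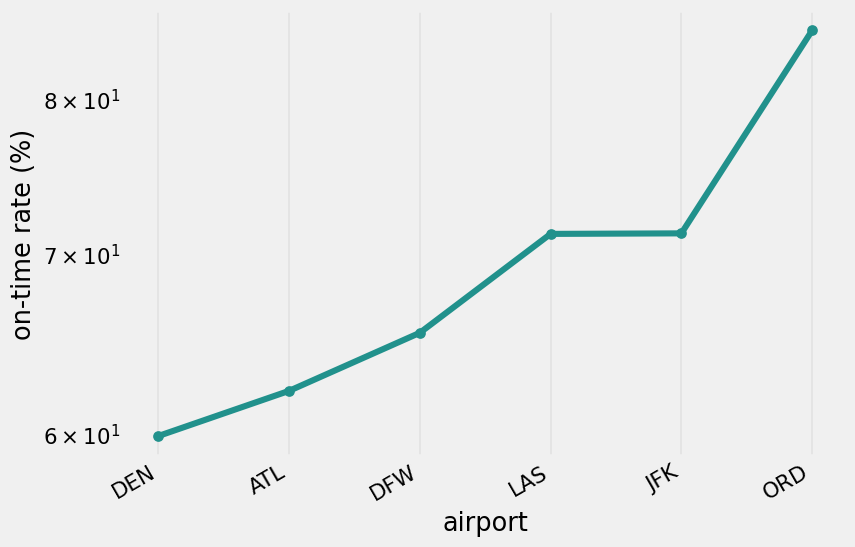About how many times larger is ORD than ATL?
≈ 1.42×

ORD ≈ 85, ATL ≈ 60; 85/60 ≈ 1.42.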